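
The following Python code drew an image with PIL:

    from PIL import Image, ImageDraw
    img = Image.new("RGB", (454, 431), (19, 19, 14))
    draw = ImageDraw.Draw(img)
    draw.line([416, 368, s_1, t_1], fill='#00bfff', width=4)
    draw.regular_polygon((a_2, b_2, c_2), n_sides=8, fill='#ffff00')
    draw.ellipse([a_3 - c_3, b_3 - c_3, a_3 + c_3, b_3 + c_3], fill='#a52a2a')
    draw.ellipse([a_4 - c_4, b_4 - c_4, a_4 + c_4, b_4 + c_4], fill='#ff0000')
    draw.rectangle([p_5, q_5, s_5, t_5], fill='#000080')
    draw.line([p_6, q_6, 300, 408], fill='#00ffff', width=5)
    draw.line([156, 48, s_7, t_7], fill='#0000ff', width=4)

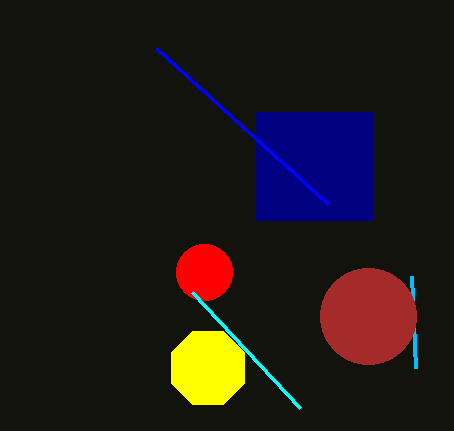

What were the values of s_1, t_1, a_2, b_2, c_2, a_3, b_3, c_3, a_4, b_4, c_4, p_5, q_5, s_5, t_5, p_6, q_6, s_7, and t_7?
s_1 = 412, t_1 = 276, a_2 = 208, b_2 = 368, c_2 = 40, a_3 = 368, b_3 = 316, c_3 = 48, a_4 = 204, b_4 = 272, c_4 = 28, p_5 = 256, q_5 = 112, s_5 = 372, t_5 = 220, p_6 = 192, q_6 = 292, s_7 = 328, t_7 = 204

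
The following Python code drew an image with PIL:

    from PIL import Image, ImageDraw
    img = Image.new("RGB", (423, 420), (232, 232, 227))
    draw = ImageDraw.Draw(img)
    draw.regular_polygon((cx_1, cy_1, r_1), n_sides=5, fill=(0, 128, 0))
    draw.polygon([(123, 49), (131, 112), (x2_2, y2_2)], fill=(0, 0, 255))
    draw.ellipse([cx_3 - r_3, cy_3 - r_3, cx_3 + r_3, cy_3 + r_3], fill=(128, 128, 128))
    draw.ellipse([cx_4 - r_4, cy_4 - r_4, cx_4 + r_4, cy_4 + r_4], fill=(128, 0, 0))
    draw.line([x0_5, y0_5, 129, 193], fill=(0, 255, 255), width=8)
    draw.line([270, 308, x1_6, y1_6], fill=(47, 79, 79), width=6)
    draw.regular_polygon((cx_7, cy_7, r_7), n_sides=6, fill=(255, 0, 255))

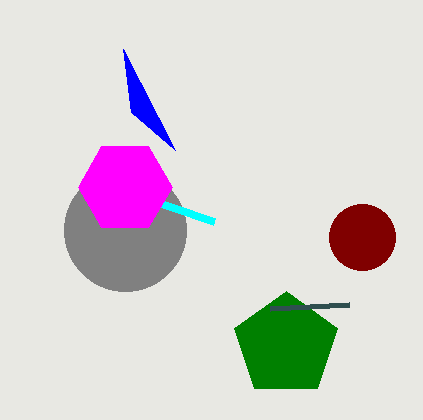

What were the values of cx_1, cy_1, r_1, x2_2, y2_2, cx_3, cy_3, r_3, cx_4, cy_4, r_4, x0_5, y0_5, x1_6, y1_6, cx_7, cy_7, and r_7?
cx_1 = 286; cy_1 = 345; r_1 = 54; x2_2 = 175; y2_2 = 150; cx_3 = 125; cy_3 = 230; r_3 = 61; cx_4 = 362; cy_4 = 237; r_4 = 33; x0_5 = 214; y0_5 = 222; x1_6 = 349; y1_6 = 304; cx_7 = 125; cy_7 = 187; r_7 = 47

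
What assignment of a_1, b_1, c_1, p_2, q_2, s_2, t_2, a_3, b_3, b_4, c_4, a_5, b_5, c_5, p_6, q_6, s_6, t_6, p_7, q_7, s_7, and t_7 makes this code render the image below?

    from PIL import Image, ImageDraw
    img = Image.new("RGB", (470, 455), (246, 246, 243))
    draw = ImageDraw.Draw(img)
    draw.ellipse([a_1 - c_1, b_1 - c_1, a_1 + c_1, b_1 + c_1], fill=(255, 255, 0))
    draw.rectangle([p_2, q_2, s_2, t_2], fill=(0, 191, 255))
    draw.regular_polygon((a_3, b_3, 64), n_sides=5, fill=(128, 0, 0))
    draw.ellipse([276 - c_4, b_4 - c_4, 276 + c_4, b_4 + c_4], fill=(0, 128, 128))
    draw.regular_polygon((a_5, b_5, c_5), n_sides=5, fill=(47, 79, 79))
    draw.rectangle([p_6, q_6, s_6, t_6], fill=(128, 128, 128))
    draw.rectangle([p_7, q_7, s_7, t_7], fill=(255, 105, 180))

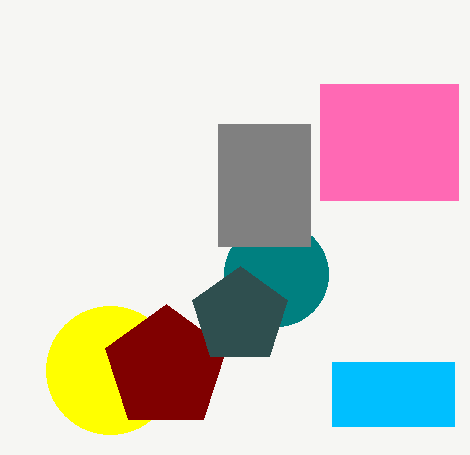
a_1 = 110; b_1 = 370; c_1 = 64; p_2 = 332; q_2 = 362; s_2 = 454; t_2 = 426; a_3 = 166; b_3 = 368; b_4 = 274; c_4 = 52; a_5 = 240; b_5 = 316; c_5 = 50; p_6 = 218; q_6 = 124; s_6 = 310; t_6 = 246; p_7 = 320; q_7 = 84; s_7 = 458; t_7 = 200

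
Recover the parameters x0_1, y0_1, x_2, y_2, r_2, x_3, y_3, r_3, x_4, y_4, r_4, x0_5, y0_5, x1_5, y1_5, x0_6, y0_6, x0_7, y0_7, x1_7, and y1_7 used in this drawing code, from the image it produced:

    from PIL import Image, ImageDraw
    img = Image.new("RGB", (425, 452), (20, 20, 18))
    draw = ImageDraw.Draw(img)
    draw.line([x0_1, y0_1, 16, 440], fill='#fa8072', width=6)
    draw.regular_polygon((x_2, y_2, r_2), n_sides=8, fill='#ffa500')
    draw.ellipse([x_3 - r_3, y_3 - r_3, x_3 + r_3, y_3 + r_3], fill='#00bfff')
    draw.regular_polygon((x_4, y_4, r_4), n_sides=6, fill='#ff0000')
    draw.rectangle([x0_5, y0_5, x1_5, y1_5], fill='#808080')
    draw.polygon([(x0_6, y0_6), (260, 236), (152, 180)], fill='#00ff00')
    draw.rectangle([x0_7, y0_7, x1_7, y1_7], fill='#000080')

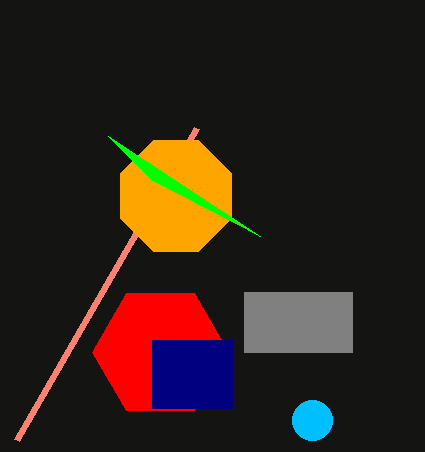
x0_1 = 196
y0_1 = 128
x_2 = 176
y_2 = 196
r_2 = 60
x_3 = 312
y_3 = 420
r_3 = 20
x_4 = 160
y_4 = 352
r_4 = 68
x0_5 = 244
y0_5 = 292
x1_5 = 352
y1_5 = 352
x0_6 = 108
y0_6 = 136
x0_7 = 152
y0_7 = 340
x1_7 = 232
y1_7 = 408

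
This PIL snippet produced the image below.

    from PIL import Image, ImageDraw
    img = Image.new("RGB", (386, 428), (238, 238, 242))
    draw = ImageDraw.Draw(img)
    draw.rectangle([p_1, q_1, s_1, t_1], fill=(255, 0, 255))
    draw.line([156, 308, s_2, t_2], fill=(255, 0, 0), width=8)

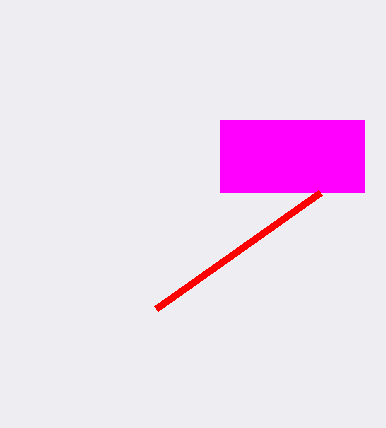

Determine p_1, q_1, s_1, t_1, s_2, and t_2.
p_1 = 220
q_1 = 120
s_1 = 364
t_1 = 192
s_2 = 320
t_2 = 192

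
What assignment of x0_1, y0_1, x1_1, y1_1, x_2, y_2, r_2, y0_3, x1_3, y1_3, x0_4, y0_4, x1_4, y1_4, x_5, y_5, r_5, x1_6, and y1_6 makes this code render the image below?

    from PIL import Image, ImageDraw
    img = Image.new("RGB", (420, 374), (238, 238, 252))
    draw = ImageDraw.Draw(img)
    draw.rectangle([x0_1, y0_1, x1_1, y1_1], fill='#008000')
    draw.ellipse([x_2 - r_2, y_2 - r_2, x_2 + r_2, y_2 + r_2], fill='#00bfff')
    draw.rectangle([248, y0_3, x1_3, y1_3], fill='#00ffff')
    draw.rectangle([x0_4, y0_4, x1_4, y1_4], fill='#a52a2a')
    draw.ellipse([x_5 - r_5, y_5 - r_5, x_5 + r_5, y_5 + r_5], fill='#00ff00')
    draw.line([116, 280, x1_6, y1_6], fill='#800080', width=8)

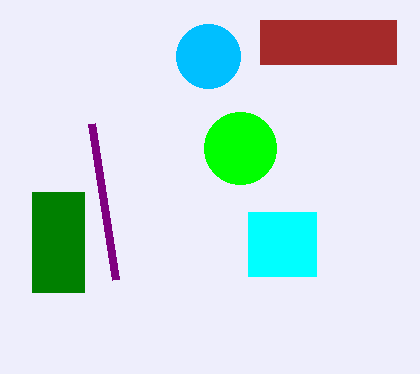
x0_1 = 32, y0_1 = 192, x1_1 = 84, y1_1 = 292, x_2 = 208, y_2 = 56, r_2 = 32, y0_3 = 212, x1_3 = 316, y1_3 = 276, x0_4 = 260, y0_4 = 20, x1_4 = 396, y1_4 = 64, x_5 = 240, y_5 = 148, r_5 = 36, x1_6 = 92, y1_6 = 124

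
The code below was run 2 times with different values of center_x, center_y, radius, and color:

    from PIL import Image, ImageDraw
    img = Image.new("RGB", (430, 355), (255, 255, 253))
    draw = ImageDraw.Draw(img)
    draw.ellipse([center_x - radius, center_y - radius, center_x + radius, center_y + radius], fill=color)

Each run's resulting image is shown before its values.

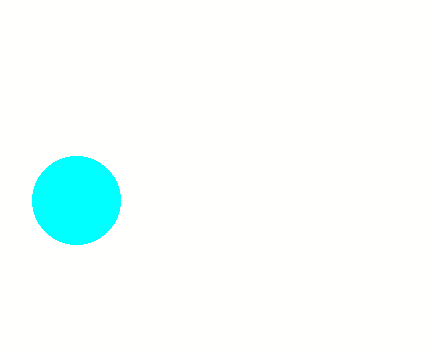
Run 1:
center_x = 76; center_y = 200; radius = 44; color = 'cyan'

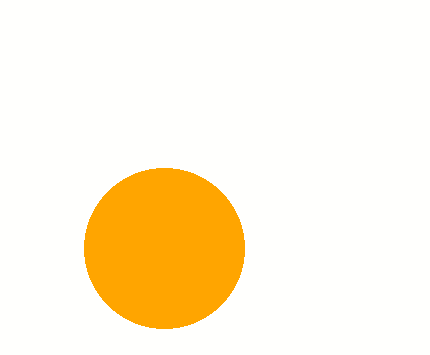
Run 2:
center_x = 164, center_y = 248, radius = 80, color = 'orange'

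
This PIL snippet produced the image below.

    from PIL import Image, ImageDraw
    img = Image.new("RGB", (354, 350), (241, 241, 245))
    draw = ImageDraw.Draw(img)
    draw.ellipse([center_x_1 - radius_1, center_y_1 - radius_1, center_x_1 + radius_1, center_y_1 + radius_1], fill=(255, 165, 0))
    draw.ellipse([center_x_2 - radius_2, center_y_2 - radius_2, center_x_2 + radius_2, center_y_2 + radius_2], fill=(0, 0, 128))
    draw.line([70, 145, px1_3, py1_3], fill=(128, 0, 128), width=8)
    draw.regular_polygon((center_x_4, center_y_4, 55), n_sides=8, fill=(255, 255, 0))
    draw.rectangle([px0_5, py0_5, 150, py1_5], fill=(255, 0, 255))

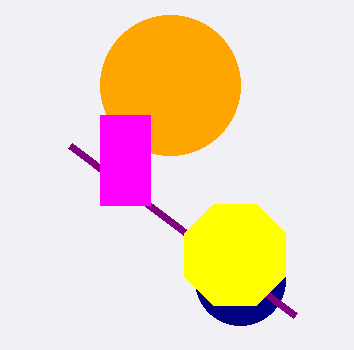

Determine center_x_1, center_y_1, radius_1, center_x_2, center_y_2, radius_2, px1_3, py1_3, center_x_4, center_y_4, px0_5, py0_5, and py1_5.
center_x_1 = 170, center_y_1 = 85, radius_1 = 70, center_x_2 = 240, center_y_2 = 280, radius_2 = 45, px1_3 = 295, py1_3 = 315, center_x_4 = 235, center_y_4 = 255, px0_5 = 100, py0_5 = 115, py1_5 = 205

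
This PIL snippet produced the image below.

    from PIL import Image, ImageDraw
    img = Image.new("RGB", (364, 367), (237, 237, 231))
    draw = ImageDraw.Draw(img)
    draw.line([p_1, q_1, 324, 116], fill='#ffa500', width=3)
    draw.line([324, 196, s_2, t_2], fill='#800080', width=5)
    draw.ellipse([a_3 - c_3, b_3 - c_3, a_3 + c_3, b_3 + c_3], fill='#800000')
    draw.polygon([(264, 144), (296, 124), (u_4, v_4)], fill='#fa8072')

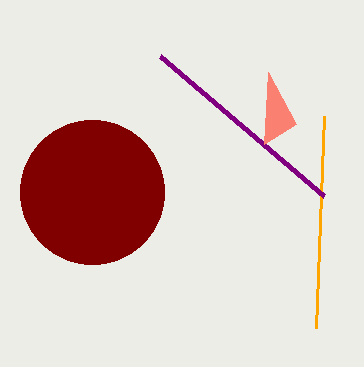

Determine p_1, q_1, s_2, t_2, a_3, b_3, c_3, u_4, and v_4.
p_1 = 316
q_1 = 328
s_2 = 160
t_2 = 56
a_3 = 92
b_3 = 192
c_3 = 72
u_4 = 268
v_4 = 72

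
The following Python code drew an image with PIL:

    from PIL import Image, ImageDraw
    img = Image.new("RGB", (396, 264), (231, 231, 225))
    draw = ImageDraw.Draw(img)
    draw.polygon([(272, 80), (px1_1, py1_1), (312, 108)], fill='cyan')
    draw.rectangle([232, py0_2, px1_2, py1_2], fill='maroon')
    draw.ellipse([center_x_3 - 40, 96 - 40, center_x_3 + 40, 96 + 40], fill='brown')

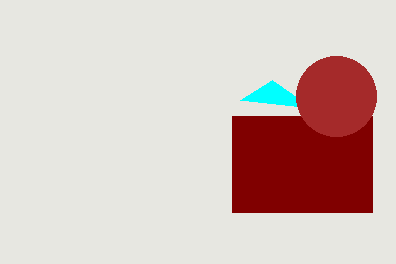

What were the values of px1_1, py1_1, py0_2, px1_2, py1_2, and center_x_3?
px1_1 = 240
py1_1 = 100
py0_2 = 116
px1_2 = 372
py1_2 = 212
center_x_3 = 336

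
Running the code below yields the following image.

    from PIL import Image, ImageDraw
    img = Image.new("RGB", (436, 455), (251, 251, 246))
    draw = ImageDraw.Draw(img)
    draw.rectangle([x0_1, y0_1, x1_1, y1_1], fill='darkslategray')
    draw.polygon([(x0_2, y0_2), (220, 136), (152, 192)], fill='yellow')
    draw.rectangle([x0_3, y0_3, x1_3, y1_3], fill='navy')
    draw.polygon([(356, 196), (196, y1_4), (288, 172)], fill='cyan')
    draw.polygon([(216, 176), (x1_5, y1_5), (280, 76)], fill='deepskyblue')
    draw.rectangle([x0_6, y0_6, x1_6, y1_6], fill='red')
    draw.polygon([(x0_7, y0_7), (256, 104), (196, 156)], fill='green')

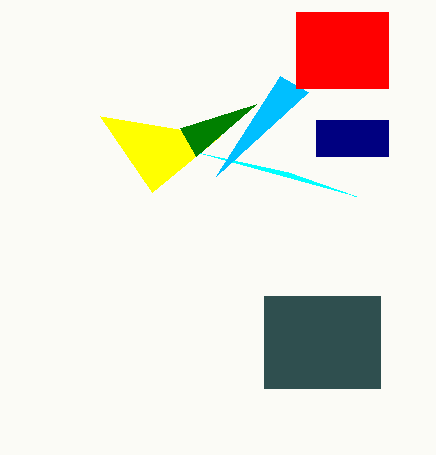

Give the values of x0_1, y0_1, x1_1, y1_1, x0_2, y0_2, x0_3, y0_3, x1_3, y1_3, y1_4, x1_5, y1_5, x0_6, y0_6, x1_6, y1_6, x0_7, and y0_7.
x0_1 = 264, y0_1 = 296, x1_1 = 380, y1_1 = 388, x0_2 = 100, y0_2 = 116, x0_3 = 316, y0_3 = 120, x1_3 = 388, y1_3 = 156, y1_4 = 152, x1_5 = 308, y1_5 = 92, x0_6 = 296, y0_6 = 12, x1_6 = 388, y1_6 = 88, x0_7 = 180, y0_7 = 128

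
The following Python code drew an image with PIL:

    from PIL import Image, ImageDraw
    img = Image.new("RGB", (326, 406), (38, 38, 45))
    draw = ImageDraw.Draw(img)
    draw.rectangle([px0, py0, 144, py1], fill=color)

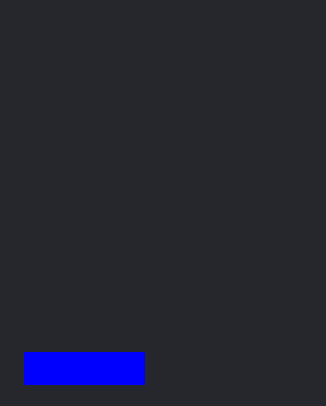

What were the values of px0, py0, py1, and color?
px0 = 24
py0 = 352
py1 = 384
color = 'blue'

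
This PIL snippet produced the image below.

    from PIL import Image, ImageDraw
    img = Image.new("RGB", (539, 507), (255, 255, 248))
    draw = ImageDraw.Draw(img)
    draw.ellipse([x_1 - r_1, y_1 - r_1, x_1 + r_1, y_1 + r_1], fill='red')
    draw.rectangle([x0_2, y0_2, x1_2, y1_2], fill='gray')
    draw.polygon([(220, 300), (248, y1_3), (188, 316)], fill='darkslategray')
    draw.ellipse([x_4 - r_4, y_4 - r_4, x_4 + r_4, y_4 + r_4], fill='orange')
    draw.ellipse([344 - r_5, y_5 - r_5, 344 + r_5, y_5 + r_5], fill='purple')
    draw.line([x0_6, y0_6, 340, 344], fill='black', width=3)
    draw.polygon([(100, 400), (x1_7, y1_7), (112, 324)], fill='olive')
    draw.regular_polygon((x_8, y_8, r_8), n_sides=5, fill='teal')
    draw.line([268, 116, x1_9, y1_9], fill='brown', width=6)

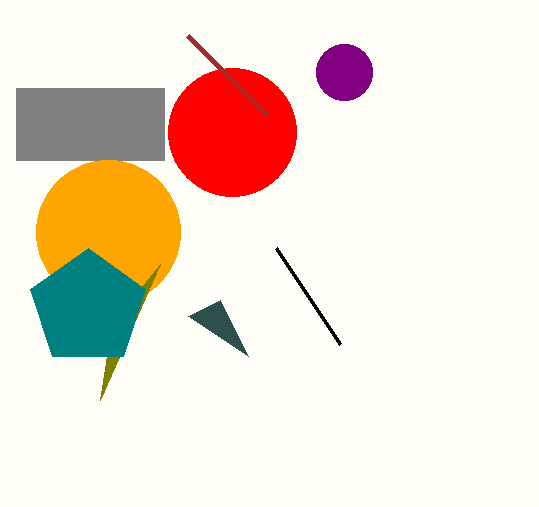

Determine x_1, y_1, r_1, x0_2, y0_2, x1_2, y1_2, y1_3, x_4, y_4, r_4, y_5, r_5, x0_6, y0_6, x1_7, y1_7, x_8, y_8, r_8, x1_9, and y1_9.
x_1 = 232, y_1 = 132, r_1 = 64, x0_2 = 16, y0_2 = 88, x1_2 = 164, y1_2 = 160, y1_3 = 356, x_4 = 108, y_4 = 232, r_4 = 72, y_5 = 72, r_5 = 28, x0_6 = 276, y0_6 = 248, x1_7 = 160, y1_7 = 264, x_8 = 88, y_8 = 308, r_8 = 60, x1_9 = 188, y1_9 = 36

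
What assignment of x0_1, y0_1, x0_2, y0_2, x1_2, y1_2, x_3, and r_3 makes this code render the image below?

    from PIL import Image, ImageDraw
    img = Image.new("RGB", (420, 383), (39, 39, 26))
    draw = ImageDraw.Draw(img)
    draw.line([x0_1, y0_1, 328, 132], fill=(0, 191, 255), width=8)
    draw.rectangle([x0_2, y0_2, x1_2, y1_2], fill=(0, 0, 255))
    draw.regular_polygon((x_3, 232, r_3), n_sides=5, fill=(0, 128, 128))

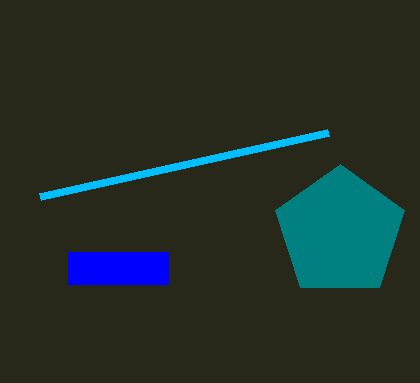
x0_1 = 40; y0_1 = 196; x0_2 = 68; y0_2 = 252; x1_2 = 168; y1_2 = 284; x_3 = 340; r_3 = 68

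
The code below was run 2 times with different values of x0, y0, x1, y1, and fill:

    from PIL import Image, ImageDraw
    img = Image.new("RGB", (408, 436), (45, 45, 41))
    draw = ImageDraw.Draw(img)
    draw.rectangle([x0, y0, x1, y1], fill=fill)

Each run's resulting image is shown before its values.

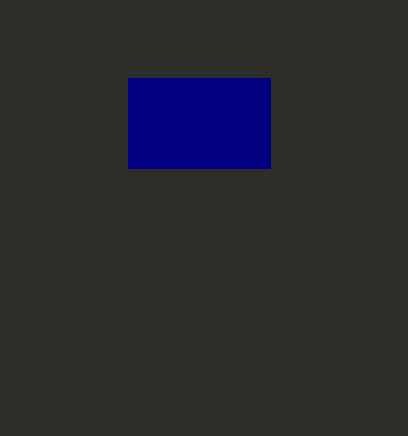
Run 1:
x0 = 128; y0 = 78; x1 = 270; y1 = 168; fill = 'navy'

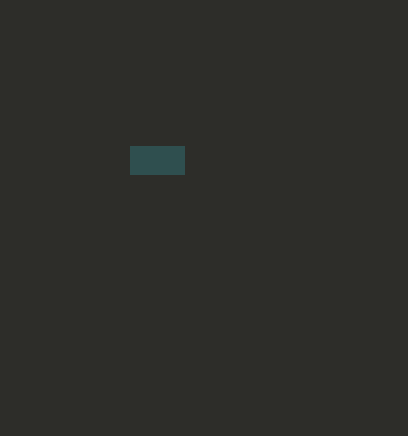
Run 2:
x0 = 130, y0 = 146, x1 = 184, y1 = 174, fill = 'darkslategray'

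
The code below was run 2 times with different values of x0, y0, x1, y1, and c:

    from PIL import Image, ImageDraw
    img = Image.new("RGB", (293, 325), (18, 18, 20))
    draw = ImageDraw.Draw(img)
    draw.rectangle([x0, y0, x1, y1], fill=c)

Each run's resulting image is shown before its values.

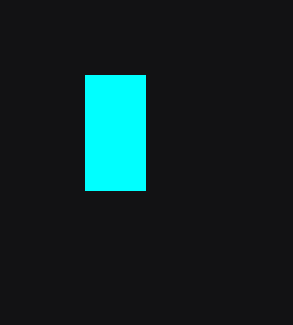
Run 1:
x0 = 85, y0 = 75, x1 = 145, y1 = 190, c = 'cyan'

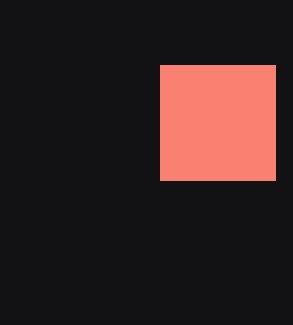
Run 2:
x0 = 160
y0 = 65
x1 = 275
y1 = 180
c = 'salmon'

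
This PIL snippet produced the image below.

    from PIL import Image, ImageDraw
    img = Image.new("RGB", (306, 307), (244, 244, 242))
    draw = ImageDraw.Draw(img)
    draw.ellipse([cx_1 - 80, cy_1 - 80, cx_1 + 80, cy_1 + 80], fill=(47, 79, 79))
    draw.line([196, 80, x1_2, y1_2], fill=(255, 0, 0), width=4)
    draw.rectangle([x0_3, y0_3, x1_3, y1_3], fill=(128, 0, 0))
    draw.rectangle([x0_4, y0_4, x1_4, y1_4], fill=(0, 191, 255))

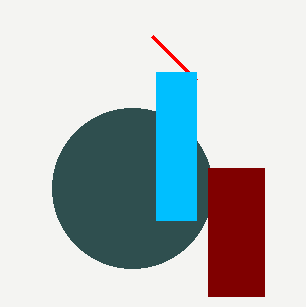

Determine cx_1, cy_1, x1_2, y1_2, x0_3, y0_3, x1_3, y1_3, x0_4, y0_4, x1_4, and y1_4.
cx_1 = 132, cy_1 = 188, x1_2 = 152, y1_2 = 36, x0_3 = 208, y0_3 = 168, x1_3 = 264, y1_3 = 296, x0_4 = 156, y0_4 = 72, x1_4 = 196, y1_4 = 220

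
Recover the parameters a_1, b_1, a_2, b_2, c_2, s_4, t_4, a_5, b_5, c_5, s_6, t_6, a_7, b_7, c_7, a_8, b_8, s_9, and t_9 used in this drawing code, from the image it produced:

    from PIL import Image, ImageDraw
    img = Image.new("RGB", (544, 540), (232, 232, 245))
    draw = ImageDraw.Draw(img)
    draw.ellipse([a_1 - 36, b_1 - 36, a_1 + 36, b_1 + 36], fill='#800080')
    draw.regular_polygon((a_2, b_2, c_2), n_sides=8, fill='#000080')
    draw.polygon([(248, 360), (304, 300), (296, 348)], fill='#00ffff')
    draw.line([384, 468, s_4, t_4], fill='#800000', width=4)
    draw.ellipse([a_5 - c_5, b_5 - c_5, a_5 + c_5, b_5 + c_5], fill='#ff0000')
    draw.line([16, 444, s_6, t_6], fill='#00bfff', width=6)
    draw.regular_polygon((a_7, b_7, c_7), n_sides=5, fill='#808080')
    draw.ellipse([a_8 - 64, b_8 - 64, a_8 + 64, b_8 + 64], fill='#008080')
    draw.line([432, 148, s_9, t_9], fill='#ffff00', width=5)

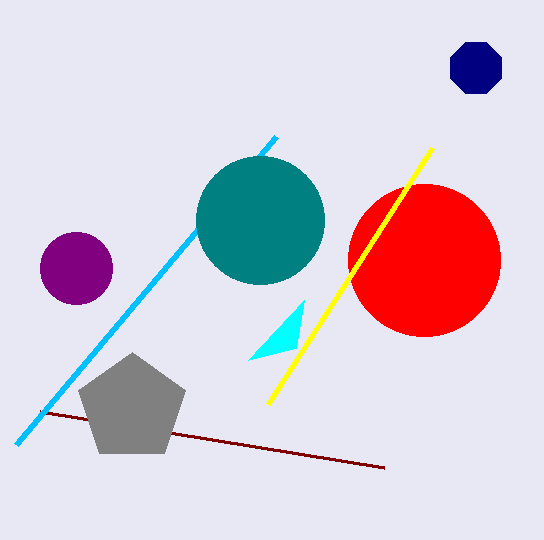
a_1 = 76; b_1 = 268; a_2 = 476; b_2 = 68; c_2 = 28; s_4 = 40; t_4 = 412; a_5 = 424; b_5 = 260; c_5 = 76; s_6 = 276; t_6 = 136; a_7 = 132; b_7 = 408; c_7 = 56; a_8 = 260; b_8 = 220; s_9 = 268; t_9 = 404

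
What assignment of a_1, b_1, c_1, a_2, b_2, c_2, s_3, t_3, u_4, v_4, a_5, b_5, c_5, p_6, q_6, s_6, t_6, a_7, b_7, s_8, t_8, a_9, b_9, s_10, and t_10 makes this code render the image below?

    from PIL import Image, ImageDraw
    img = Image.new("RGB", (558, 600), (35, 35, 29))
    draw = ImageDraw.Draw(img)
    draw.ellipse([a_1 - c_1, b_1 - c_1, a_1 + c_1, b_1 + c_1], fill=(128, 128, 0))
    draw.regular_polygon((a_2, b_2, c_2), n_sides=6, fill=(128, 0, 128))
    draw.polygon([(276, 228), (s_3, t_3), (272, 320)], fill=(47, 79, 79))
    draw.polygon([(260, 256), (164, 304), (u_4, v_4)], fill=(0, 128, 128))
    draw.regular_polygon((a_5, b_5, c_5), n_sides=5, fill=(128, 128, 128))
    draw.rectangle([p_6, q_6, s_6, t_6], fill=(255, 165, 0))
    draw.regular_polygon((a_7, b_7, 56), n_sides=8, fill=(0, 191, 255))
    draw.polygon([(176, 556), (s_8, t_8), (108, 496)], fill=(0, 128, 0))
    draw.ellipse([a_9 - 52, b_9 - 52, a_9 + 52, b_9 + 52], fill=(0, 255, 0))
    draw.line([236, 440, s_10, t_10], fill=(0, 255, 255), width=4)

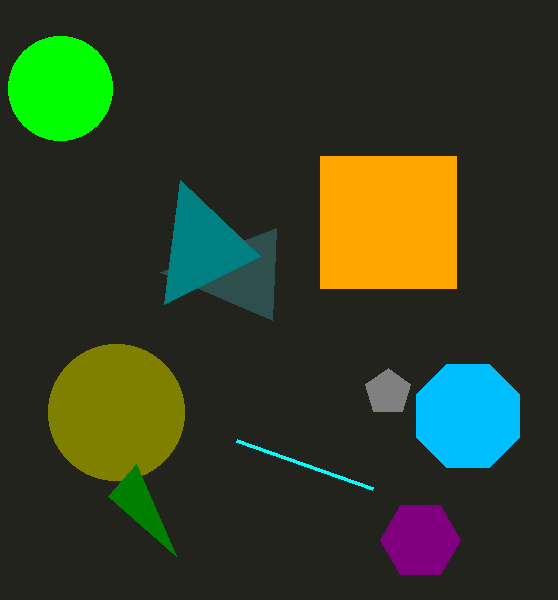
a_1 = 116; b_1 = 412; c_1 = 68; a_2 = 420; b_2 = 540; c_2 = 40; s_3 = 160; t_3 = 272; u_4 = 180; v_4 = 180; a_5 = 388; b_5 = 392; c_5 = 24; p_6 = 320; q_6 = 156; s_6 = 456; t_6 = 288; a_7 = 468; b_7 = 416; s_8 = 136; t_8 = 464; a_9 = 60; b_9 = 88; s_10 = 372; t_10 = 488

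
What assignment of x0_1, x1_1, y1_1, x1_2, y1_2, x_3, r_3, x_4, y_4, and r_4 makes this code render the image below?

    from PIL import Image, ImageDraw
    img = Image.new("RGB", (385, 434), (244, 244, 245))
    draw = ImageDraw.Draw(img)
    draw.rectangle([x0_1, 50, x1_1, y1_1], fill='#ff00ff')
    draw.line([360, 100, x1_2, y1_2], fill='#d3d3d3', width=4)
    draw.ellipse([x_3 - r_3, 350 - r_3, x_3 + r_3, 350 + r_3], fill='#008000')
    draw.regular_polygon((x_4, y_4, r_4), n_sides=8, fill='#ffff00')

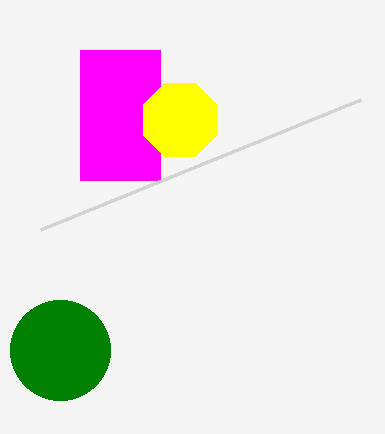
x0_1 = 80, x1_1 = 160, y1_1 = 180, x1_2 = 40, y1_2 = 230, x_3 = 60, r_3 = 50, x_4 = 180, y_4 = 120, r_4 = 40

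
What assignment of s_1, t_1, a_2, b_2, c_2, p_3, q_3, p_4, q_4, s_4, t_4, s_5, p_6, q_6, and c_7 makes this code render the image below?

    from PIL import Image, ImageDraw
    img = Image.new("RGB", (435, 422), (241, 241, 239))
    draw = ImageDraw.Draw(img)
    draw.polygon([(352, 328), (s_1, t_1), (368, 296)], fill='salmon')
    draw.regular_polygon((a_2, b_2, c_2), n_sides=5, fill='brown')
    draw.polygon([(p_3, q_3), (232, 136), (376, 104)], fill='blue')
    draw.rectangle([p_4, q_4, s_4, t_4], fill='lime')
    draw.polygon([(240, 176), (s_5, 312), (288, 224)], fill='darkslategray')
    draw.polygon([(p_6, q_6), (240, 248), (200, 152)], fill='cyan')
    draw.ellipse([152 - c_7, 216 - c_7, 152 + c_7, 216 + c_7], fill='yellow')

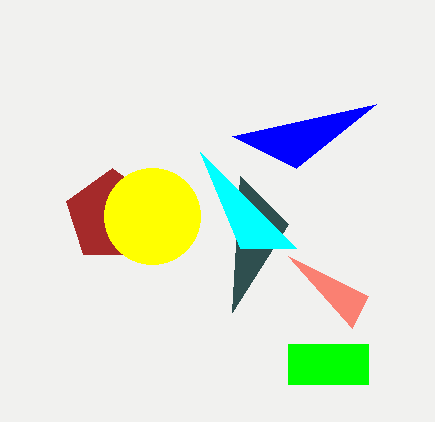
s_1 = 288, t_1 = 256, a_2 = 112, b_2 = 216, c_2 = 48, p_3 = 296, q_3 = 168, p_4 = 288, q_4 = 344, s_4 = 368, t_4 = 384, s_5 = 232, p_6 = 296, q_6 = 248, c_7 = 48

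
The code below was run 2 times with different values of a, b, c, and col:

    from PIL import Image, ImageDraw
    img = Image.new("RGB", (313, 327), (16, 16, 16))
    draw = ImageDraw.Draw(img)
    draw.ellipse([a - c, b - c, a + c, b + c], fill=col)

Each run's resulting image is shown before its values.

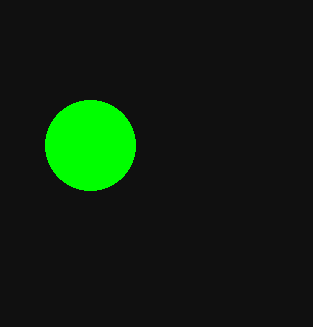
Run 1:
a = 90; b = 145; c = 45; col = 'lime'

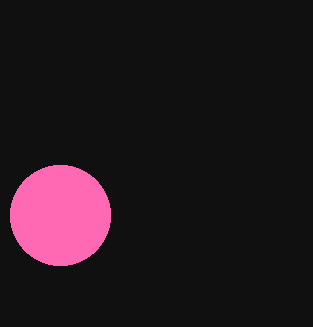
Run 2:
a = 60, b = 215, c = 50, col = 'hotpink'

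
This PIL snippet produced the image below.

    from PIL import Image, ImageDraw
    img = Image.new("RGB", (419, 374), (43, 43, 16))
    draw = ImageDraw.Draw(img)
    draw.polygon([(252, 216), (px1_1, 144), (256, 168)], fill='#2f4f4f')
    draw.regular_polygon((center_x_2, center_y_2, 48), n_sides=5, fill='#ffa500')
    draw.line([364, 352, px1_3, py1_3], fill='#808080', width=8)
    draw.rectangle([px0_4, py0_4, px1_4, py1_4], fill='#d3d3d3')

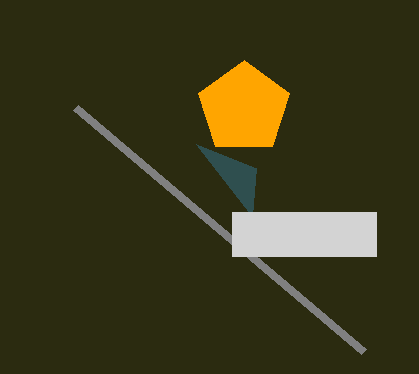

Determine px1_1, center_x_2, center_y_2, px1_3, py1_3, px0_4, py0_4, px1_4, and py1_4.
px1_1 = 196
center_x_2 = 244
center_y_2 = 108
px1_3 = 76
py1_3 = 108
px0_4 = 232
py0_4 = 212
px1_4 = 376
py1_4 = 256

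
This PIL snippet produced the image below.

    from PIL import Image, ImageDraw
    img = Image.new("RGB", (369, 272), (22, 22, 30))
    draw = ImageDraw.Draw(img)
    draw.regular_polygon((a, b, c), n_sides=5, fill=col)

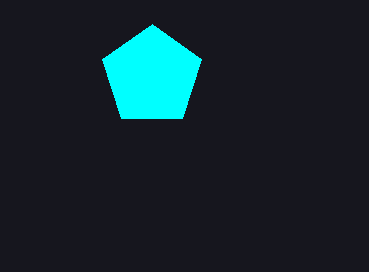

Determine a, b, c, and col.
a = 152, b = 76, c = 52, col = 'cyan'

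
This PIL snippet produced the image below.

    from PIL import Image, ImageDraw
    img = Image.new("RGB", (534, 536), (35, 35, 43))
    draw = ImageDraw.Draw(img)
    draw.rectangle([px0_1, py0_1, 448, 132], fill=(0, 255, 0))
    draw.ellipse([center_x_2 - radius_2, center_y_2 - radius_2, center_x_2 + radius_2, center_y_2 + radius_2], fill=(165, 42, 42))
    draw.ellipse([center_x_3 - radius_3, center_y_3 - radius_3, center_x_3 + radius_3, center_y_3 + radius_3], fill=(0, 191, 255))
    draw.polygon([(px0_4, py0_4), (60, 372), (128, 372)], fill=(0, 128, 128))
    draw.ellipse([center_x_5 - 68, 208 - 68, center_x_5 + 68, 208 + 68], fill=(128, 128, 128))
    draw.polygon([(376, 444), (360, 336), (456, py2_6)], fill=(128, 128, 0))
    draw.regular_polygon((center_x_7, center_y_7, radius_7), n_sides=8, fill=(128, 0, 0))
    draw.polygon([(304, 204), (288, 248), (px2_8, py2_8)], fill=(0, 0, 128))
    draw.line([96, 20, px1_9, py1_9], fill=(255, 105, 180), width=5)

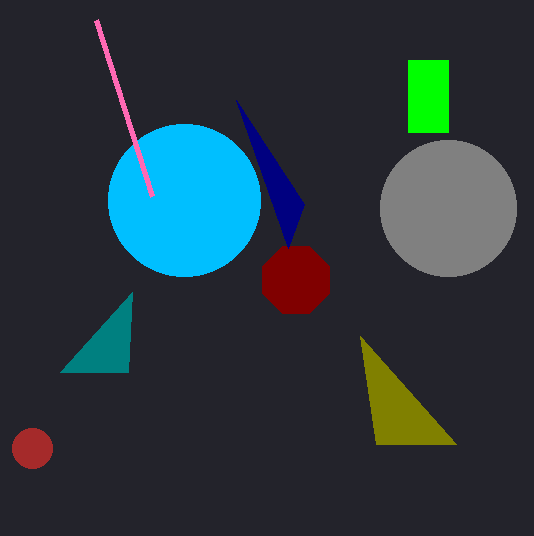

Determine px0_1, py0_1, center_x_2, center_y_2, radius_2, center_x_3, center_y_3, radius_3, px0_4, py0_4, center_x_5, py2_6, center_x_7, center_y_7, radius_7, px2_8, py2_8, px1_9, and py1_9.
px0_1 = 408, py0_1 = 60, center_x_2 = 32, center_y_2 = 448, radius_2 = 20, center_x_3 = 184, center_y_3 = 200, radius_3 = 76, px0_4 = 132, py0_4 = 292, center_x_5 = 448, py2_6 = 444, center_x_7 = 296, center_y_7 = 280, radius_7 = 36, px2_8 = 236, py2_8 = 100, px1_9 = 152, py1_9 = 196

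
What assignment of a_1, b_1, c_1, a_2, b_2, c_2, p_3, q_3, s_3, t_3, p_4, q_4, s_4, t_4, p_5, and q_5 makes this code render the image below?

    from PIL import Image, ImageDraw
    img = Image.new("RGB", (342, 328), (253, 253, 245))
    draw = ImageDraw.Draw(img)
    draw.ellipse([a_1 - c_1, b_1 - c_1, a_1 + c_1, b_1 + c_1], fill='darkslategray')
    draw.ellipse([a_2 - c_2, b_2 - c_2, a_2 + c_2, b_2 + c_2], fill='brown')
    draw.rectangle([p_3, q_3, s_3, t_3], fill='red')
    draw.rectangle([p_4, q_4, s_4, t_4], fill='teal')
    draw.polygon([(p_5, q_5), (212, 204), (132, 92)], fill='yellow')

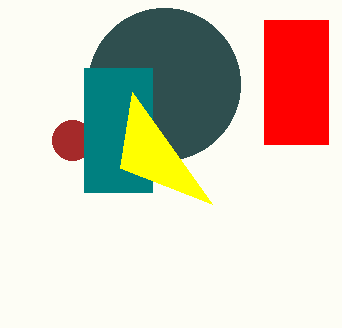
a_1 = 164, b_1 = 84, c_1 = 76, a_2 = 72, b_2 = 140, c_2 = 20, p_3 = 264, q_3 = 20, s_3 = 328, t_3 = 144, p_4 = 84, q_4 = 68, s_4 = 152, t_4 = 192, p_5 = 120, q_5 = 168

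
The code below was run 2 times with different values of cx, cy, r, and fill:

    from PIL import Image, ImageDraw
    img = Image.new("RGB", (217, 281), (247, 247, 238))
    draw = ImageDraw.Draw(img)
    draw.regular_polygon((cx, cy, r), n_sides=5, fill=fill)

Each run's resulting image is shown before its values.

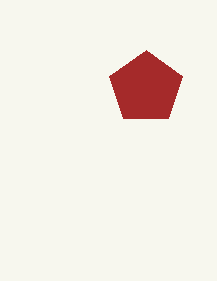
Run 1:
cx = 146; cy = 88; r = 38; fill = 'brown'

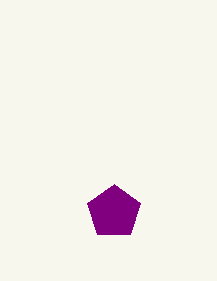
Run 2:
cx = 114, cy = 212, r = 28, fill = 'purple'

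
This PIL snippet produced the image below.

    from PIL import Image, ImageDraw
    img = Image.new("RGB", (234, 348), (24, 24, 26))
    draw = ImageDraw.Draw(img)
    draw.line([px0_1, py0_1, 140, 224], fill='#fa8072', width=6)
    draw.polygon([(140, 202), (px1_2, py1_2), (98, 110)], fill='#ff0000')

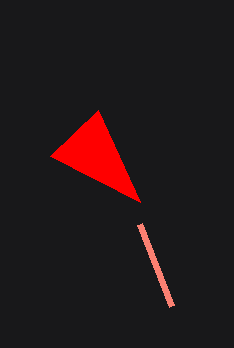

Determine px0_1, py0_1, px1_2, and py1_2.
px0_1 = 172, py0_1 = 306, px1_2 = 50, py1_2 = 156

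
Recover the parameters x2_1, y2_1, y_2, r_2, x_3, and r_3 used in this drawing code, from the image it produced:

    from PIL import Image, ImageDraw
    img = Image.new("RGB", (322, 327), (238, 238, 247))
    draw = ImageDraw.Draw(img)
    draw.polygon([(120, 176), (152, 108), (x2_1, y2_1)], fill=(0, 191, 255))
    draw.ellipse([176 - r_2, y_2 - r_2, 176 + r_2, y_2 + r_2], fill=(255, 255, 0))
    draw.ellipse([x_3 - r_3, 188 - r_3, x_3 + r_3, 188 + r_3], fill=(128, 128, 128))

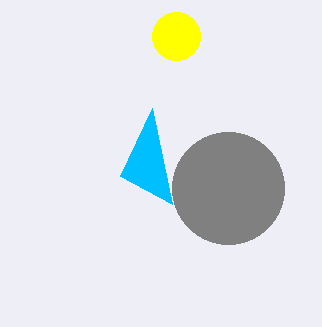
x2_1 = 172; y2_1 = 204; y_2 = 36; r_2 = 24; x_3 = 228; r_3 = 56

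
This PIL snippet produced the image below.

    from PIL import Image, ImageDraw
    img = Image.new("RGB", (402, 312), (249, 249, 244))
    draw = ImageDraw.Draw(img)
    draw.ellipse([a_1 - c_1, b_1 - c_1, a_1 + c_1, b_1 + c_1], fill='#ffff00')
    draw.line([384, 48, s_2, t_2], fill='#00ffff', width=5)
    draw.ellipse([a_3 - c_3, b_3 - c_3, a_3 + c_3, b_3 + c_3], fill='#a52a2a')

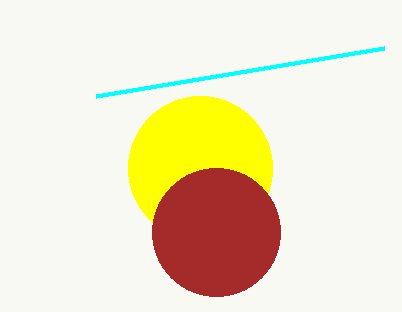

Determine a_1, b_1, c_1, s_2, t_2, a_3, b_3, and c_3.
a_1 = 200; b_1 = 168; c_1 = 72; s_2 = 96; t_2 = 96; a_3 = 216; b_3 = 232; c_3 = 64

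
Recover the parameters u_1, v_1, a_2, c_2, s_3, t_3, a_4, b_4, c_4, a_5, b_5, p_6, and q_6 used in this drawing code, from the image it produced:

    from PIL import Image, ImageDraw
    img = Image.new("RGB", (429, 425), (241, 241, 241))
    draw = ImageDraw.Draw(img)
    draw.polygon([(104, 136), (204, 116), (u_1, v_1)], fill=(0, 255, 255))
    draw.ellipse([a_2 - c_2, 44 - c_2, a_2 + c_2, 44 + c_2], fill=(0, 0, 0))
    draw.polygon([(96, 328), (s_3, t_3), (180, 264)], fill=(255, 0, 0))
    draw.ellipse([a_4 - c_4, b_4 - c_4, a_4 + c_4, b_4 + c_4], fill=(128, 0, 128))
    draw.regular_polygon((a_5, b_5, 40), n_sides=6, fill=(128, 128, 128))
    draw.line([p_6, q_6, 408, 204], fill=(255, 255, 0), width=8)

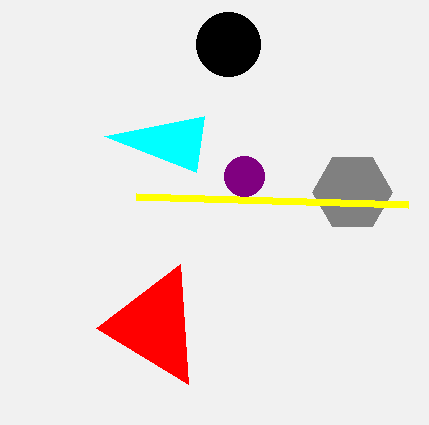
u_1 = 196; v_1 = 172; a_2 = 228; c_2 = 32; s_3 = 188; t_3 = 384; a_4 = 244; b_4 = 176; c_4 = 20; a_5 = 352; b_5 = 192; p_6 = 136; q_6 = 196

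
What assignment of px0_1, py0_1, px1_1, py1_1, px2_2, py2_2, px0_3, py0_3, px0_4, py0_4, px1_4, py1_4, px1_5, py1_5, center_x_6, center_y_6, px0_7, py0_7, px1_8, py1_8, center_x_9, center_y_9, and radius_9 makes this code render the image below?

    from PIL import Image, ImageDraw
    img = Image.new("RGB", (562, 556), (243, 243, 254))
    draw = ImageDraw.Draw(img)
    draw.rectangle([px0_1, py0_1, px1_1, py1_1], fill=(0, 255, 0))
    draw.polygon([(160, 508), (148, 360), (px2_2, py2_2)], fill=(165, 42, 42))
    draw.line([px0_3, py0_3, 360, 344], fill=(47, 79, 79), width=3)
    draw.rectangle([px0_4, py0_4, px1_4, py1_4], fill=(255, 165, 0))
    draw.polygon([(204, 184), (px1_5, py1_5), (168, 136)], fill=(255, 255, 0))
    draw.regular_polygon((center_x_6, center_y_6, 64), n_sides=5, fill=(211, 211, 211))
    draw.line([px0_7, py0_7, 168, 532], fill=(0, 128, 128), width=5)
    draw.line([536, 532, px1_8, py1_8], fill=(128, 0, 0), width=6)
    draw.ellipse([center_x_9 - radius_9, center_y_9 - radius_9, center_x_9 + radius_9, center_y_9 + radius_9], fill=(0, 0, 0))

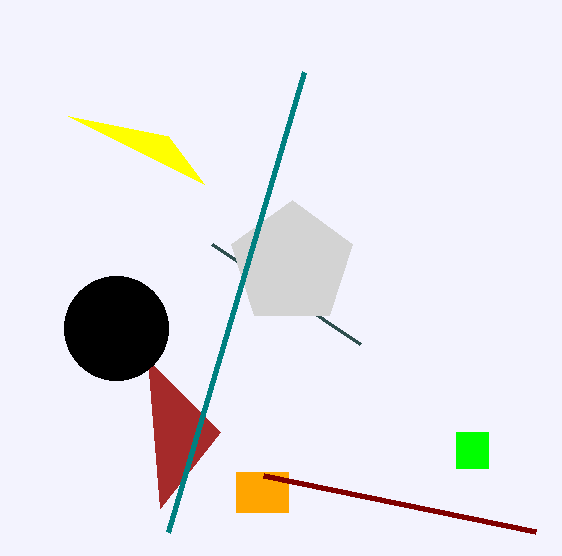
px0_1 = 456
py0_1 = 432
px1_1 = 488
py1_1 = 468
px2_2 = 220
py2_2 = 432
px0_3 = 212
py0_3 = 244
px0_4 = 236
py0_4 = 472
px1_4 = 288
py1_4 = 512
px1_5 = 68
py1_5 = 116
center_x_6 = 292
center_y_6 = 264
px0_7 = 304
py0_7 = 72
px1_8 = 264
py1_8 = 476
center_x_9 = 116
center_y_9 = 328
radius_9 = 52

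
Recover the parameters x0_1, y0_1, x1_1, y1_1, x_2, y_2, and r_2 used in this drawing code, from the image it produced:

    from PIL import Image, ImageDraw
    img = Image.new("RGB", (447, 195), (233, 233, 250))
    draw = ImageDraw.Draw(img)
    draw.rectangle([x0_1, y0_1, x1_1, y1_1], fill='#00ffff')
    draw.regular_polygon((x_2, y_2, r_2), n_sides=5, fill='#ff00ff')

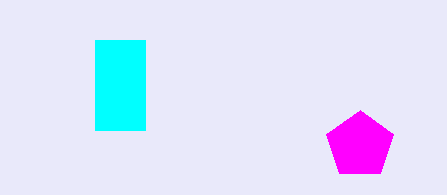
x0_1 = 95
y0_1 = 40
x1_1 = 145
y1_1 = 130
x_2 = 360
y_2 = 145
r_2 = 35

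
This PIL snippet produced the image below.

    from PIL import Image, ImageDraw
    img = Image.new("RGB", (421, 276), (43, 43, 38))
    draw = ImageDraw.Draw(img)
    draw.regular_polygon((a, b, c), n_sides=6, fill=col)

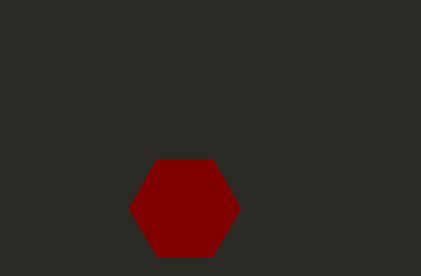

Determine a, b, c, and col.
a = 184
b = 208
c = 56
col = 'maroon'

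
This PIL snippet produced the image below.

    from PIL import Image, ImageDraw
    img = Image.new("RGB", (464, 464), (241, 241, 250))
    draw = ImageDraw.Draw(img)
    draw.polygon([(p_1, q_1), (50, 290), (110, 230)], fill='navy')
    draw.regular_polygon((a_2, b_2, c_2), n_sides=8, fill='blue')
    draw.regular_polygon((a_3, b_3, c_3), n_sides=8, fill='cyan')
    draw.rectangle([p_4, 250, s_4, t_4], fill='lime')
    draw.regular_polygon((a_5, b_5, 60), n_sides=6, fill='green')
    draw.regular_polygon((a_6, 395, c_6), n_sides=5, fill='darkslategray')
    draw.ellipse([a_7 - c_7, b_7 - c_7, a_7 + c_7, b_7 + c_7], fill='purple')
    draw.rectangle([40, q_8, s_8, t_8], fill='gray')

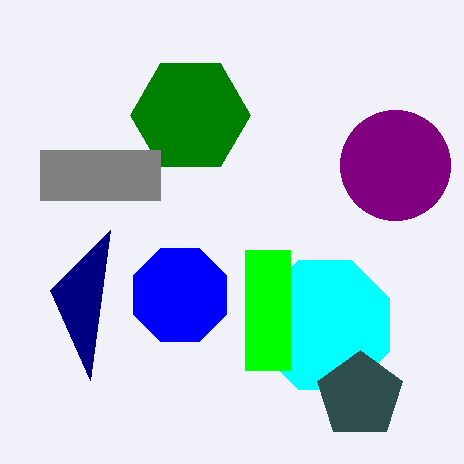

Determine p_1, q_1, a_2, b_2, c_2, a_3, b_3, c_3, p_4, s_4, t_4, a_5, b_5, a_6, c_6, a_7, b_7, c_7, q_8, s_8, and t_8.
p_1 = 90
q_1 = 380
a_2 = 180
b_2 = 295
c_2 = 50
a_3 = 325
b_3 = 325
c_3 = 70
p_4 = 245
s_4 = 290
t_4 = 370
a_5 = 190
b_5 = 115
a_6 = 360
c_6 = 45
a_7 = 395
b_7 = 165
c_7 = 55
q_8 = 150
s_8 = 160
t_8 = 200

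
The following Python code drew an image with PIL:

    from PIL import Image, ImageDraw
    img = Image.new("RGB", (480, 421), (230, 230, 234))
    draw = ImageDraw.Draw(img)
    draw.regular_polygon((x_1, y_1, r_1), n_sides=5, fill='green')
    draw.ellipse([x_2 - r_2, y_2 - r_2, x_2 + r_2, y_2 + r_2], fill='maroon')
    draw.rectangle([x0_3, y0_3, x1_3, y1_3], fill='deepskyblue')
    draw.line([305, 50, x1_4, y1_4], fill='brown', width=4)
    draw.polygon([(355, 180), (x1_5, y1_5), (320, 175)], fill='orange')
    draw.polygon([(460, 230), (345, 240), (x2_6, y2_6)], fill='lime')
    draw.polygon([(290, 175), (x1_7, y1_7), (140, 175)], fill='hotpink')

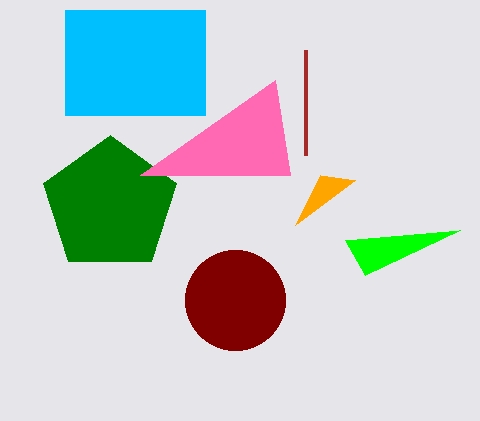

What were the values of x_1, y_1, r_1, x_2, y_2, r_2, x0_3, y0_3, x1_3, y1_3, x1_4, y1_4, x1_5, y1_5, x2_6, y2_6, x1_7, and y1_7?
x_1 = 110, y_1 = 205, r_1 = 70, x_2 = 235, y_2 = 300, r_2 = 50, x0_3 = 65, y0_3 = 10, x1_3 = 205, y1_3 = 115, x1_4 = 305, y1_4 = 155, x1_5 = 295, y1_5 = 225, x2_6 = 365, y2_6 = 275, x1_7 = 275, y1_7 = 80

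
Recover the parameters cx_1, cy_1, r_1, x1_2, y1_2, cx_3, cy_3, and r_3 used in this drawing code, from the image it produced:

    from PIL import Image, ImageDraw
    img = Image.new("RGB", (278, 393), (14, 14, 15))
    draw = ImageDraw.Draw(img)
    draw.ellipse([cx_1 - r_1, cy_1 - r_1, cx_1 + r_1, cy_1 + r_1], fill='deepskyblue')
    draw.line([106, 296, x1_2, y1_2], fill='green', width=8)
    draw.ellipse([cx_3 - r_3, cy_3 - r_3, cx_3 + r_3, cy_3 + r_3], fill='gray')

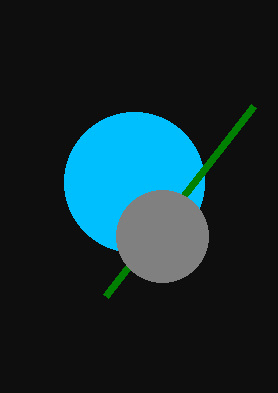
cx_1 = 134
cy_1 = 182
r_1 = 70
x1_2 = 254
y1_2 = 106
cx_3 = 162
cy_3 = 236
r_3 = 46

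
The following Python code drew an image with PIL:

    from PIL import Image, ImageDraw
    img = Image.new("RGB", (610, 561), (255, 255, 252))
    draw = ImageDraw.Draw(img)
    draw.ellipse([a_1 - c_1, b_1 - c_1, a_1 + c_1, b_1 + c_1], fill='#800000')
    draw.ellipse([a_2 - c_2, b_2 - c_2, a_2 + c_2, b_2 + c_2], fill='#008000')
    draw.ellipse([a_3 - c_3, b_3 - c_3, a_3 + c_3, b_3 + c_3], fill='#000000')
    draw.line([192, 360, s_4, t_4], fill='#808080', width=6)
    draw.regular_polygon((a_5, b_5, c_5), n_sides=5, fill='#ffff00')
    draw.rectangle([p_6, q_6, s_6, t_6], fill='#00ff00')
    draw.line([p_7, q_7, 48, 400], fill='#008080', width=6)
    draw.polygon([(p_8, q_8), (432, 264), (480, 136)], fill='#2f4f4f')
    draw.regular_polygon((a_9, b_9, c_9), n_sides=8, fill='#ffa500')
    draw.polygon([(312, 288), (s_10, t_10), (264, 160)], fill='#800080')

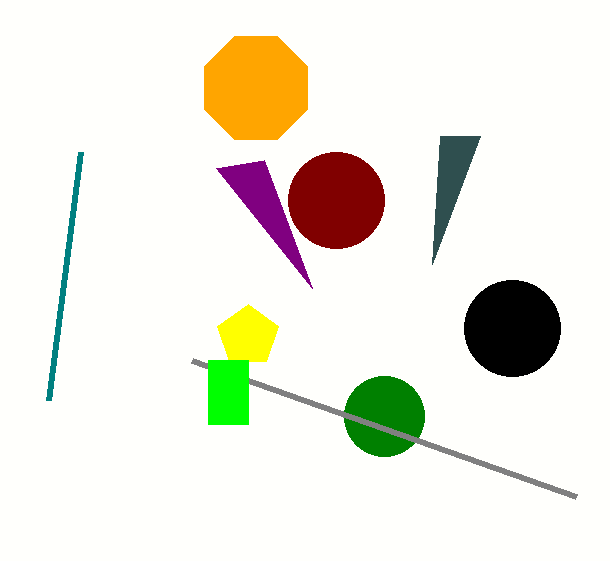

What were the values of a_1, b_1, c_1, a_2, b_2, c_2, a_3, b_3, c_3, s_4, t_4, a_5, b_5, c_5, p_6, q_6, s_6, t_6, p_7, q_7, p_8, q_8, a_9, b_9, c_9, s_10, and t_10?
a_1 = 336; b_1 = 200; c_1 = 48; a_2 = 384; b_2 = 416; c_2 = 40; a_3 = 512; b_3 = 328; c_3 = 48; s_4 = 576; t_4 = 496; a_5 = 248; b_5 = 336; c_5 = 32; p_6 = 208; q_6 = 360; s_6 = 248; t_6 = 424; p_7 = 80; q_7 = 152; p_8 = 440; q_8 = 136; a_9 = 256; b_9 = 88; c_9 = 56; s_10 = 216; t_10 = 168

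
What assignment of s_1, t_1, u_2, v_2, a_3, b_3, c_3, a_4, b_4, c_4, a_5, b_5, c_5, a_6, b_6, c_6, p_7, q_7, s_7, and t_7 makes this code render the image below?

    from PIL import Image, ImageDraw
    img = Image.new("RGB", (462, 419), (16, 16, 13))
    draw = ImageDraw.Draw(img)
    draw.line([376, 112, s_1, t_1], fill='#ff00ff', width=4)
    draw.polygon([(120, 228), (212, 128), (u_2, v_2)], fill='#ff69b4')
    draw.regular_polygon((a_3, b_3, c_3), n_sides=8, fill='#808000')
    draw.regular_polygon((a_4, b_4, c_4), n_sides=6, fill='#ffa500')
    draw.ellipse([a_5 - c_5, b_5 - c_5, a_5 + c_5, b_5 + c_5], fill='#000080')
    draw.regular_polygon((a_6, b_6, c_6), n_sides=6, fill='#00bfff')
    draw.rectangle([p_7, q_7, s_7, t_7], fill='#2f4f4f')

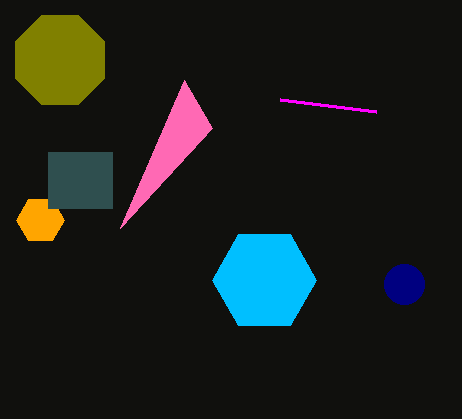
s_1 = 280, t_1 = 100, u_2 = 184, v_2 = 80, a_3 = 60, b_3 = 60, c_3 = 48, a_4 = 40, b_4 = 220, c_4 = 24, a_5 = 404, b_5 = 284, c_5 = 20, a_6 = 264, b_6 = 280, c_6 = 52, p_7 = 48, q_7 = 152, s_7 = 112, t_7 = 208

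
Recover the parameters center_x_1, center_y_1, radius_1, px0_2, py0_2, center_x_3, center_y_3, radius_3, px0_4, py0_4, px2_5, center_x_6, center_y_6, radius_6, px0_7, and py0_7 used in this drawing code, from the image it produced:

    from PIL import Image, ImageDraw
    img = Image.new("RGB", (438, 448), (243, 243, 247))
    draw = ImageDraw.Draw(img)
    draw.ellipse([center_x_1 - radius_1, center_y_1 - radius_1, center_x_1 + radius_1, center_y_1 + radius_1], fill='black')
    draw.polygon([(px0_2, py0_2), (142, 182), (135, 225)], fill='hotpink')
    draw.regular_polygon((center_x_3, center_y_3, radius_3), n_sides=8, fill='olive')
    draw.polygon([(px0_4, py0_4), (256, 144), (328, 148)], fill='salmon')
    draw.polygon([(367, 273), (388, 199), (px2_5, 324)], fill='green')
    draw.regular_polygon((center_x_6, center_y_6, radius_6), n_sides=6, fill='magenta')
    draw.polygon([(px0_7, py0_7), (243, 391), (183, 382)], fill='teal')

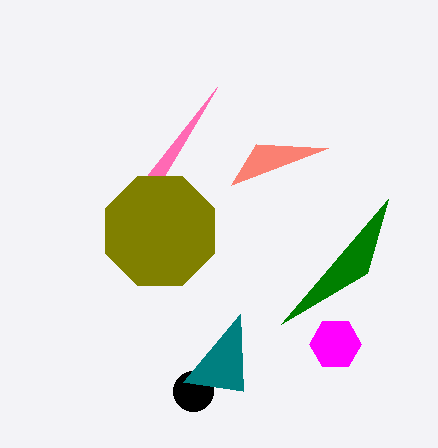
center_x_1 = 193; center_y_1 = 391; radius_1 = 20; px0_2 = 217; py0_2 = 87; center_x_3 = 160; center_y_3 = 231; radius_3 = 59; px0_4 = 231; py0_4 = 185; px2_5 = 281; center_x_6 = 335; center_y_6 = 344; radius_6 = 26; px0_7 = 240; py0_7 = 314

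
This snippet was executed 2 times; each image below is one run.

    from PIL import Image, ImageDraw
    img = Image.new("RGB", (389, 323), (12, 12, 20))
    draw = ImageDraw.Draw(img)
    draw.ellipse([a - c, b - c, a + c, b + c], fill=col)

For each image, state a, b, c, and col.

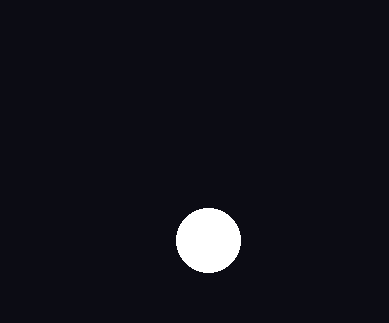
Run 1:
a = 208, b = 240, c = 32, col = 'white'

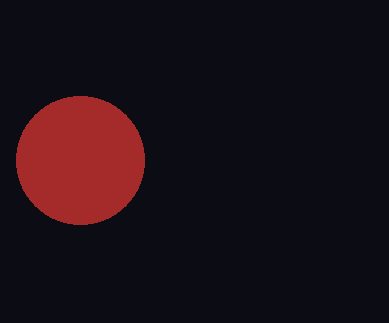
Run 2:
a = 80
b = 160
c = 64
col = 'brown'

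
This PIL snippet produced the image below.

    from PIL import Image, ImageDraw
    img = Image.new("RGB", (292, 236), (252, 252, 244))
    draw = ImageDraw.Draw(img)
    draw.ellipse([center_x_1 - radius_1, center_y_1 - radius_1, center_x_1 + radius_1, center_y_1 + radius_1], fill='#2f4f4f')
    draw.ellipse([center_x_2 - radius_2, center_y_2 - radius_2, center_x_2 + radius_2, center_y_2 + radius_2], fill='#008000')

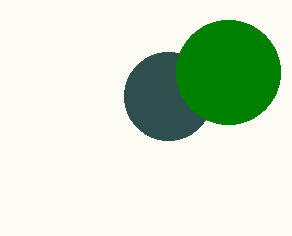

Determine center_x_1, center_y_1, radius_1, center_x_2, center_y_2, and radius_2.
center_x_1 = 168; center_y_1 = 96; radius_1 = 44; center_x_2 = 228; center_y_2 = 72; radius_2 = 52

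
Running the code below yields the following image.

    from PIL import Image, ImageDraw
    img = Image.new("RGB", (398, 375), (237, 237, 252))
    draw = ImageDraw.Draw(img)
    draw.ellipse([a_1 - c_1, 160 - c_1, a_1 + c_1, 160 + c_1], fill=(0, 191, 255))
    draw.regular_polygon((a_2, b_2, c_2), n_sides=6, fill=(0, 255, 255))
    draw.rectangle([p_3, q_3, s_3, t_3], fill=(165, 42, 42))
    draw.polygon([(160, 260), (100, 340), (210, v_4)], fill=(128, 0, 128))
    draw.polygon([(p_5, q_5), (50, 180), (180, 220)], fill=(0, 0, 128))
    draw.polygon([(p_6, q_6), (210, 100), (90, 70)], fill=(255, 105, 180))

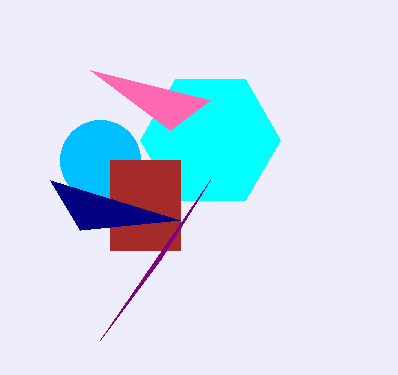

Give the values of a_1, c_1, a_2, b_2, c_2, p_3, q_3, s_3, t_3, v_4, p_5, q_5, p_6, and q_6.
a_1 = 100; c_1 = 40; a_2 = 210; b_2 = 140; c_2 = 70; p_3 = 110; q_3 = 160; s_3 = 180; t_3 = 250; v_4 = 180; p_5 = 80; q_5 = 230; p_6 = 170; q_6 = 130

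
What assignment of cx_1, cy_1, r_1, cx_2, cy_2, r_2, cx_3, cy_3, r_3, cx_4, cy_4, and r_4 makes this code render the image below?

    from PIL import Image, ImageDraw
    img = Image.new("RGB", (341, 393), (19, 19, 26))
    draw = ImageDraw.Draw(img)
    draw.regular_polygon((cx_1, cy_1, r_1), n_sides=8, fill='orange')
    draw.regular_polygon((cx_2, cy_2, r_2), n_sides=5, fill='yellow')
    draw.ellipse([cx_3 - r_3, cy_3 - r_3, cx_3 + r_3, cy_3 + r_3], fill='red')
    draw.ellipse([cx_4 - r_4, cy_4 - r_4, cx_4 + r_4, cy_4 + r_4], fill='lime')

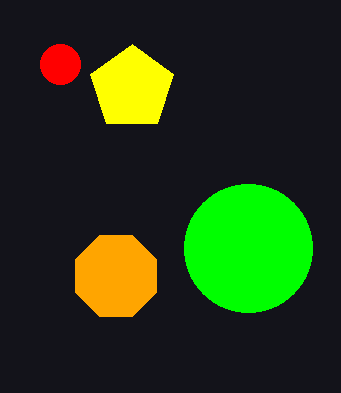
cx_1 = 116; cy_1 = 276; r_1 = 44; cx_2 = 132; cy_2 = 88; r_2 = 44; cx_3 = 60; cy_3 = 64; r_3 = 20; cx_4 = 248; cy_4 = 248; r_4 = 64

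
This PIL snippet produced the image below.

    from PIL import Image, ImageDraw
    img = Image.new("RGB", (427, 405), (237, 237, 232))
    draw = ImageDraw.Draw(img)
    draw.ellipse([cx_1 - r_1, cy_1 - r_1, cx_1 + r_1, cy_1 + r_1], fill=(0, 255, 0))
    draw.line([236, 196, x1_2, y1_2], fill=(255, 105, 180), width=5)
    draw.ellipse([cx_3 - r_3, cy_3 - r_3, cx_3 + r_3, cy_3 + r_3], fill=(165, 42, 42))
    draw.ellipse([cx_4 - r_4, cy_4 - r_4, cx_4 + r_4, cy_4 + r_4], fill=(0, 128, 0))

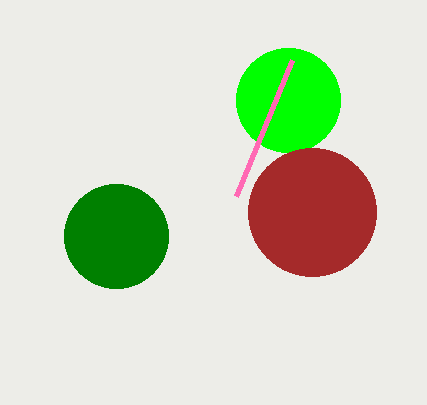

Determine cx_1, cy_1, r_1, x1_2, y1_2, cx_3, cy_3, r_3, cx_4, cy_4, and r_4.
cx_1 = 288, cy_1 = 100, r_1 = 52, x1_2 = 292, y1_2 = 60, cx_3 = 312, cy_3 = 212, r_3 = 64, cx_4 = 116, cy_4 = 236, r_4 = 52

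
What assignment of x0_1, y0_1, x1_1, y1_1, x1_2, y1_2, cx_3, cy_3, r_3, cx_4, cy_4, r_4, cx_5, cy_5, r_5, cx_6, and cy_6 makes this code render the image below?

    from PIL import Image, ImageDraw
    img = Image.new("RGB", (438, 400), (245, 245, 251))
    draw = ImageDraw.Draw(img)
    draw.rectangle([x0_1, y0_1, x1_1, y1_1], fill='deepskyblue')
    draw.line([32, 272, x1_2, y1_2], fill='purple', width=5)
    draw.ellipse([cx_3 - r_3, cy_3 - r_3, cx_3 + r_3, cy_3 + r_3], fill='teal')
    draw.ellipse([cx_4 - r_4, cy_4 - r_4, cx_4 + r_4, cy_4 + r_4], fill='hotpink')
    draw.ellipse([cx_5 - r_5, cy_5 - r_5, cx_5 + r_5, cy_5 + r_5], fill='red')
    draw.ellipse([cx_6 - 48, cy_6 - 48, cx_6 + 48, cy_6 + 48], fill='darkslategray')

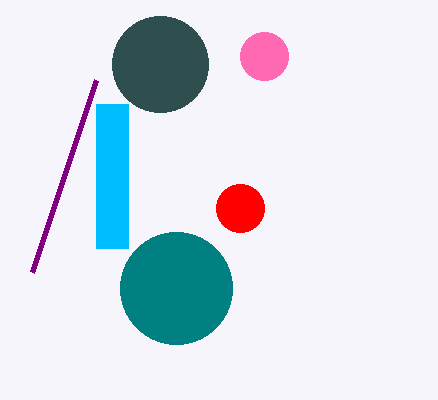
x0_1 = 96, y0_1 = 104, x1_1 = 128, y1_1 = 248, x1_2 = 96, y1_2 = 80, cx_3 = 176, cy_3 = 288, r_3 = 56, cx_4 = 264, cy_4 = 56, r_4 = 24, cx_5 = 240, cy_5 = 208, r_5 = 24, cx_6 = 160, cy_6 = 64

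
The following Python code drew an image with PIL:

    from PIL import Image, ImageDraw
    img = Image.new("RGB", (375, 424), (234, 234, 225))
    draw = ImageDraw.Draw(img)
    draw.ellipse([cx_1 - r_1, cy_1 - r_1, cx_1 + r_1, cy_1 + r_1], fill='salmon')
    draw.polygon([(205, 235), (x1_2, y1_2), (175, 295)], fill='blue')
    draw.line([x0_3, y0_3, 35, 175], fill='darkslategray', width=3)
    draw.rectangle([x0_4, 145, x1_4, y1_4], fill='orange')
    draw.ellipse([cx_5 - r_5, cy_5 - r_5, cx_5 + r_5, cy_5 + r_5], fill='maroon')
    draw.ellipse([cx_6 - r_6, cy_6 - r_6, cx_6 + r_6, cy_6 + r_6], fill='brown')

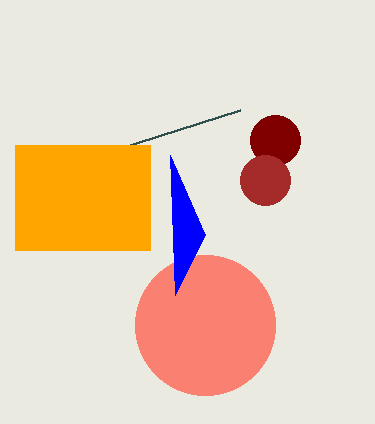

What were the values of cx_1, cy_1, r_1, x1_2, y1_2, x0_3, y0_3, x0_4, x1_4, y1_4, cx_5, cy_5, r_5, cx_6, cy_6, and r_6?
cx_1 = 205; cy_1 = 325; r_1 = 70; x1_2 = 170; y1_2 = 155; x0_3 = 240; y0_3 = 110; x0_4 = 15; x1_4 = 150; y1_4 = 250; cx_5 = 275; cy_5 = 140; r_5 = 25; cx_6 = 265; cy_6 = 180; r_6 = 25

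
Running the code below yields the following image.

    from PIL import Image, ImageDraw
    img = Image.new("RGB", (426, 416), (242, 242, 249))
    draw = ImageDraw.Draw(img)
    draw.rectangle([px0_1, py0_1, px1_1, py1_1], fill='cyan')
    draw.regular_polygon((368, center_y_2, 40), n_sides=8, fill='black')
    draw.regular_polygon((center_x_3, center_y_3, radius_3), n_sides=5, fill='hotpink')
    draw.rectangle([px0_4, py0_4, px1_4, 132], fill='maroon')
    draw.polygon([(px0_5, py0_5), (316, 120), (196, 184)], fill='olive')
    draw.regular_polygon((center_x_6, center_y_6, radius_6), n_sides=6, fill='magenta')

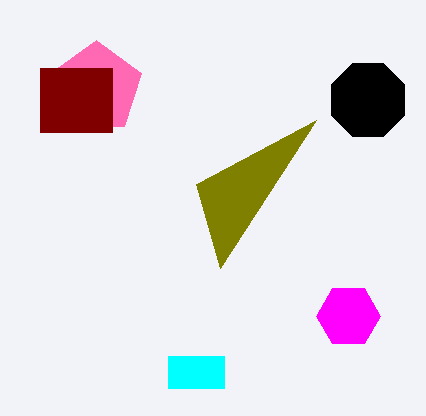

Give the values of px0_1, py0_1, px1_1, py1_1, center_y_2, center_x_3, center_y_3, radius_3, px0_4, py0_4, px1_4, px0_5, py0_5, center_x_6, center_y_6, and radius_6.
px0_1 = 168, py0_1 = 356, px1_1 = 224, py1_1 = 388, center_y_2 = 100, center_x_3 = 96, center_y_3 = 88, radius_3 = 48, px0_4 = 40, py0_4 = 68, px1_4 = 112, px0_5 = 220, py0_5 = 268, center_x_6 = 348, center_y_6 = 316, radius_6 = 32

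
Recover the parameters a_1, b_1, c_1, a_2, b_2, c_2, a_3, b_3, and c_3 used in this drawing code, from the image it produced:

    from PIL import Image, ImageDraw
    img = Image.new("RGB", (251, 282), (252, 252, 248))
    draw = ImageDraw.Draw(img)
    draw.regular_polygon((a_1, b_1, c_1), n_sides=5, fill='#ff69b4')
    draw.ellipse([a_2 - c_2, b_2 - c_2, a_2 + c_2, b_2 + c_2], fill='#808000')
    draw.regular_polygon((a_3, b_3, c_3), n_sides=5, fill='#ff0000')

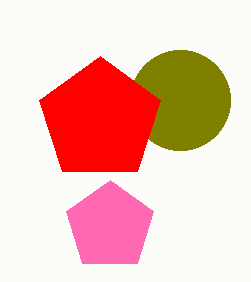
a_1 = 110
b_1 = 226
c_1 = 46
a_2 = 180
b_2 = 100
c_2 = 50
a_3 = 100
b_3 = 120
c_3 = 64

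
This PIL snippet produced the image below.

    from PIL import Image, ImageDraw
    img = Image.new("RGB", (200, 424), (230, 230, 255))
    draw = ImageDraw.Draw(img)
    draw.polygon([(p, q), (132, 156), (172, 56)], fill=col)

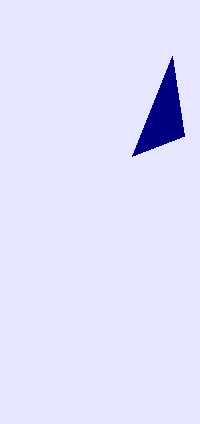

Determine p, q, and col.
p = 184, q = 136, col = 'navy'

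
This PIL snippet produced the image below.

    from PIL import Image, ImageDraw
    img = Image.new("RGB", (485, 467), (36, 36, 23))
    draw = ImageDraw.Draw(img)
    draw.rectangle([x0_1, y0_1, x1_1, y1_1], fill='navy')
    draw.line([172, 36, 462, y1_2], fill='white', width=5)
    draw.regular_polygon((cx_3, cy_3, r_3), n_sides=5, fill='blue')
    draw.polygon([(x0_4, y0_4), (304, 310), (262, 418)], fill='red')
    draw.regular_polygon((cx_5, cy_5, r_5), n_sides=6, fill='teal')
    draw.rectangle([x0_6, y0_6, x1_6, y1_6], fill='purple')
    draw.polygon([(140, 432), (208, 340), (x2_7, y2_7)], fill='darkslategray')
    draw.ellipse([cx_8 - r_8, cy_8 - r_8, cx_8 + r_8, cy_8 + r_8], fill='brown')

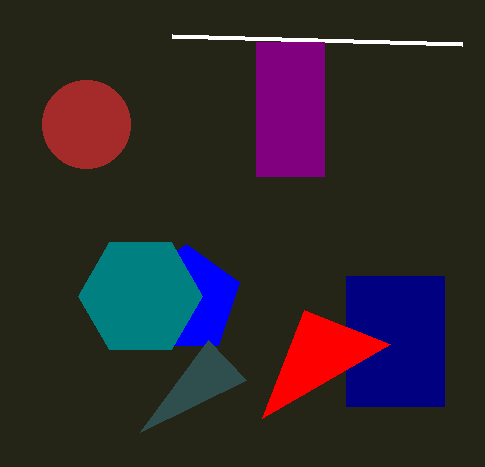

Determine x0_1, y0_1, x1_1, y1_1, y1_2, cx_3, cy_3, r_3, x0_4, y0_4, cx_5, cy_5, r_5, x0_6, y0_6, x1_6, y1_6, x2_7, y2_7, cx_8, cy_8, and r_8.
x0_1 = 346, y0_1 = 276, x1_1 = 444, y1_1 = 406, y1_2 = 44, cx_3 = 186, cy_3 = 300, r_3 = 56, x0_4 = 390, y0_4 = 344, cx_5 = 140, cy_5 = 296, r_5 = 62, x0_6 = 256, y0_6 = 42, x1_6 = 324, y1_6 = 176, x2_7 = 246, y2_7 = 380, cx_8 = 86, cy_8 = 124, r_8 = 44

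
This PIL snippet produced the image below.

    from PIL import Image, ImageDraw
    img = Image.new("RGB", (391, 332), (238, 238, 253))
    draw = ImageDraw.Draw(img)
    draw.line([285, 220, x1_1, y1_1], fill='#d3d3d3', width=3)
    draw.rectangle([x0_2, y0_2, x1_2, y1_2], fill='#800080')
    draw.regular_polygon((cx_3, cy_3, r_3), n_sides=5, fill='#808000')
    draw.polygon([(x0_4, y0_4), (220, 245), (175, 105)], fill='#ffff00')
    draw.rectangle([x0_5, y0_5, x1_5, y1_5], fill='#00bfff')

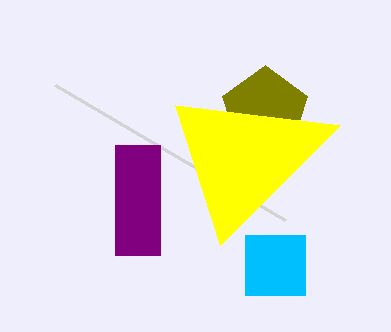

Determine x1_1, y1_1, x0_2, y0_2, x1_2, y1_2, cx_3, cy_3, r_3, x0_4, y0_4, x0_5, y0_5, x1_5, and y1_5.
x1_1 = 55, y1_1 = 85, x0_2 = 115, y0_2 = 145, x1_2 = 160, y1_2 = 255, cx_3 = 265, cy_3 = 110, r_3 = 45, x0_4 = 340, y0_4 = 125, x0_5 = 245, y0_5 = 235, x1_5 = 305, y1_5 = 295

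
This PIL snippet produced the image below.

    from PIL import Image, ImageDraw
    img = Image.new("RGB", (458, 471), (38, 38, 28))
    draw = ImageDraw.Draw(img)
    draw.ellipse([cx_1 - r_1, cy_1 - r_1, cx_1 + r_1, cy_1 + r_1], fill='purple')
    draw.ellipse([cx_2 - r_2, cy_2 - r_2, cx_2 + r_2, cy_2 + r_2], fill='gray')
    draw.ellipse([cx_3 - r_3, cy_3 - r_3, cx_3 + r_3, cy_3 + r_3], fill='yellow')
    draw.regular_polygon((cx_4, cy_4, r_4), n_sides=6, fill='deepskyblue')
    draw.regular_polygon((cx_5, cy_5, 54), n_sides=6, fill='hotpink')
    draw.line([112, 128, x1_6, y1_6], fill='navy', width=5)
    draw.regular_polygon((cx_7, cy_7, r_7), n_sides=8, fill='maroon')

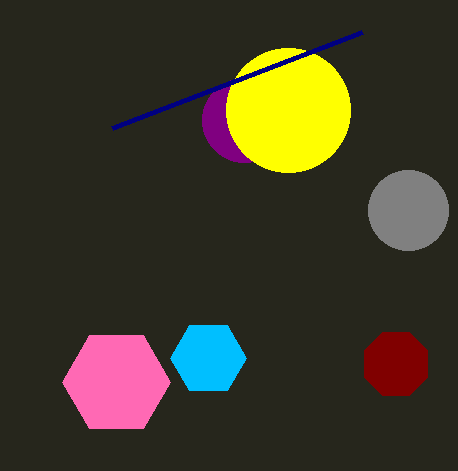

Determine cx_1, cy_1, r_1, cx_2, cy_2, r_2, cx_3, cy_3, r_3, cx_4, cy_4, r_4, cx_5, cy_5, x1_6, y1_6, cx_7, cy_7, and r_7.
cx_1 = 244, cy_1 = 120, r_1 = 42, cx_2 = 408, cy_2 = 210, r_2 = 40, cx_3 = 288, cy_3 = 110, r_3 = 62, cx_4 = 208, cy_4 = 358, r_4 = 38, cx_5 = 116, cy_5 = 382, x1_6 = 362, y1_6 = 32, cx_7 = 396, cy_7 = 364, r_7 = 34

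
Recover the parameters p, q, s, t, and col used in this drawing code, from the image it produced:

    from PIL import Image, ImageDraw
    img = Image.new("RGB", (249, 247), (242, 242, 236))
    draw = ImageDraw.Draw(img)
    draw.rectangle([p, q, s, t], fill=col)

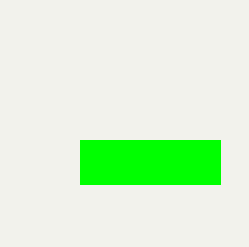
p = 80
q = 140
s = 220
t = 184
col = 'lime'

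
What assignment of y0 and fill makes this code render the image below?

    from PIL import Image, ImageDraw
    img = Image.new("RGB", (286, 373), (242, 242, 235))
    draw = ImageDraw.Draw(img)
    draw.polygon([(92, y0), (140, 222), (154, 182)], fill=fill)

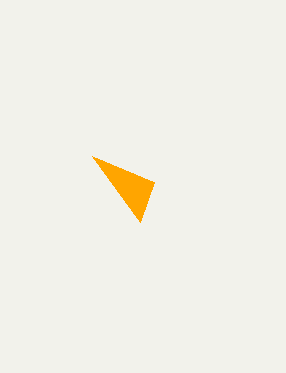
y0 = 156, fill = 'orange'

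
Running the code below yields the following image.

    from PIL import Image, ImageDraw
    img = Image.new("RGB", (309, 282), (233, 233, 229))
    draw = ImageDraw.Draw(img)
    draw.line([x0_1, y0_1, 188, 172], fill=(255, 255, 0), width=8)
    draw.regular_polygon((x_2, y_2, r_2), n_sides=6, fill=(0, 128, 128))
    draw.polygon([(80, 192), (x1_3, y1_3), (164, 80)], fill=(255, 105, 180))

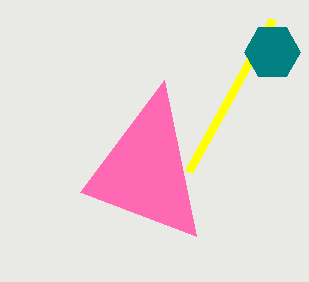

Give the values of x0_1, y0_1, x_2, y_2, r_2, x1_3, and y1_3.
x0_1 = 272, y0_1 = 20, x_2 = 272, y_2 = 52, r_2 = 28, x1_3 = 196, y1_3 = 236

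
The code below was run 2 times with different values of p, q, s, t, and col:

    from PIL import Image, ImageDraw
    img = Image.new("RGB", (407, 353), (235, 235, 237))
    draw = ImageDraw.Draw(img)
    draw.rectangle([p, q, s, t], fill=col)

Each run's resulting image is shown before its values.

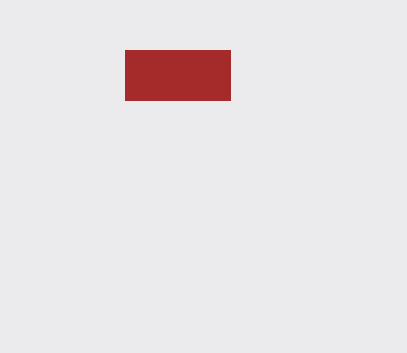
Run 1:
p = 125
q = 50
s = 230
t = 100
col = 'brown'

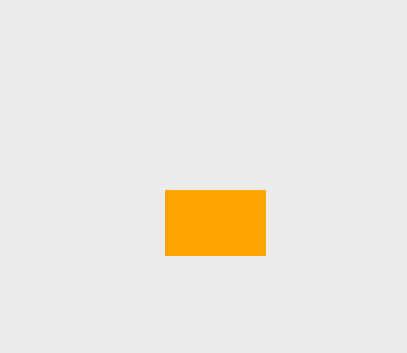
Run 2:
p = 165; q = 190; s = 265; t = 255; col = 'orange'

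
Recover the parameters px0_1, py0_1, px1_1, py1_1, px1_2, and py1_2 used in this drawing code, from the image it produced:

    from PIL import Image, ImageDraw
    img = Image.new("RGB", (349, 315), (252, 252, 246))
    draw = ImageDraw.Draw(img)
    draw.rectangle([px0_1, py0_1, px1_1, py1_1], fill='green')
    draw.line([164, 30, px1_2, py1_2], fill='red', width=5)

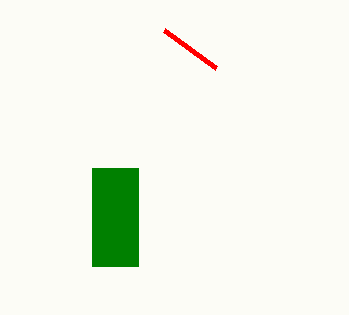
px0_1 = 92; py0_1 = 168; px1_1 = 138; py1_1 = 266; px1_2 = 216; py1_2 = 68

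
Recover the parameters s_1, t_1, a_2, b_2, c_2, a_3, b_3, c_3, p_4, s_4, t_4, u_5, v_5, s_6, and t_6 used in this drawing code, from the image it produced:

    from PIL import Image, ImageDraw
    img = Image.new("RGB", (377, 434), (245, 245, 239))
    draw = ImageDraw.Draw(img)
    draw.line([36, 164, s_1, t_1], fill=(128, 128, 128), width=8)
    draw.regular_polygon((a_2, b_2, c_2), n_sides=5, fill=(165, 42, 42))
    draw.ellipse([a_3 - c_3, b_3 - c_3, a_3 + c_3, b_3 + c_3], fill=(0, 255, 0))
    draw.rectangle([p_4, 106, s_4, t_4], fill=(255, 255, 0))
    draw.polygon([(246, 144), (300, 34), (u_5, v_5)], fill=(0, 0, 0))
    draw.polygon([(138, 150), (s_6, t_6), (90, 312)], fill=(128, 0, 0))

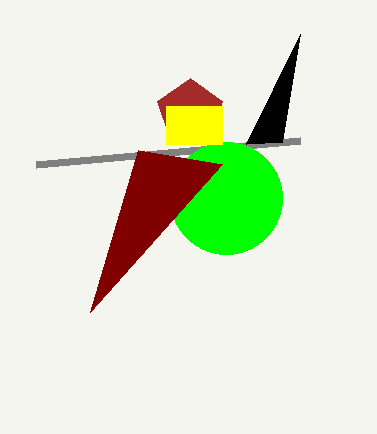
s_1 = 300
t_1 = 140
a_2 = 190
b_2 = 112
c_2 = 34
a_3 = 226
b_3 = 198
c_3 = 56
p_4 = 166
s_4 = 222
t_4 = 144
u_5 = 282
v_5 = 142
s_6 = 222
t_6 = 164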